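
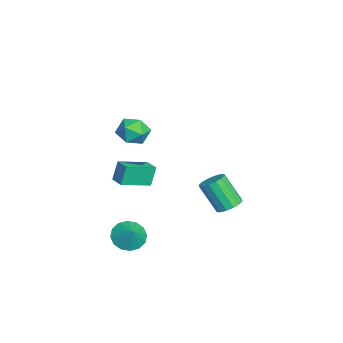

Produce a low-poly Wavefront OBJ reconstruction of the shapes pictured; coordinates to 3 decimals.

v 2.254 -2.43 -4.085
v 2.967 -2.335 -4.765
v 3.046 -2.15 -3.215
v 2.759 -1.868 -4.725
v 2.415 -1.552 -4.514
v 2.029 -1.471 -4.188
v 1.702 -1.647 -3.834
v 1.523 -2.032 -3.548
v 1.54 -2.524 -3.405
v 1.748 -2.991 -3.445
v 2.092 -3.307 -3.657
v 2.479 -3.388 -3.983
v 2.805 -3.212 -4.336
v 2.984 -2.827 -4.623
v 1.582 2.89 -2.172
v 2.207 2.411 -2.239
v 1.663 1.471 -0.595
v 1.038 1.95 -0.528
v 2.339 2.726 -2.015
v 1.795 1.787 -0.371
v 2.268 3.086 -1.833
v 1.724 2.146 -0.189
v 2.013 3.393 -1.742
v 1.47 2.453 -0.098
v 1.643 3.565 -1.766
v 1.1 2.625 -0.122
v 1.257 3.556 -1.899
v 0.713 2.616 -0.255
v 0.957 3.369 -2.105
v 0.413 2.429 -0.461
v 0.825 3.053 -2.329
v 0.281 2.114 -0.685
v 0.896 2.694 -2.511
v 0.352 1.754 -0.867
v 1.15 2.387 -2.602
v 0.607 1.447 -0.958
v 1.52 2.215 -2.578
v 0.977 1.275 -0.934
v 1.907 2.224 -2.445
v 1.363 1.284 -0.801
v -2.272 -3.423 -2.637
v -2.597 -3.123 -1.403
v -3.138 -1.801 -3.258
v -3.462 -1.502 -2.025
v -1.438 -2.938 -2.535
v -1.762 -2.639 -1.302
v -2.303 -1.317 -3.157
v -2.628 -1.017 -1.923
v 1.02 -1.214 3.366
v 1.888 -1.677 3.542
v 0.312 -2.643 3.098
v 1.18 -3.106 3.274
v 0.694 -2.655 4.021
v 1.131 -1.773 4.187
v 1.069 -2.547 2.453
v 1.506 -1.665 2.619
v 1.918 -2.501 2.978
v 1.686 -2.568 3.947
v 0.514 -1.752 2.693
v 0.282 -1.819 3.662
f 2 1 4
f 2 4 3
f 4 1 5
f 4 5 3
f 5 1 6
f 5 6 3
f 6 1 7
f 6 7 3
f 7 1 8
f 7 8 3
f 8 1 9
f 8 9 3
f 9 1 10
f 9 10 3
f 10 1 11
f 10 11 3
f 11 1 12
f 11 12 3
f 12 1 13
f 12 13 3
f 13 1 14
f 13 14 3
f 14 1 2
f 14 2 3
f 16 15 19
f 16 19 17
f 17 19 20
f 17 20 18
f 19 15 21
f 19 21 20
f 20 21 22
f 20 22 18
f 21 15 23
f 21 23 22
f 22 23 24
f 22 24 18
f 23 15 25
f 23 25 24
f 24 25 26
f 24 26 18
f 25 15 27
f 25 27 26
f 26 27 28
f 26 28 18
f 27 15 29
f 27 29 28
f 28 29 30
f 28 30 18
f 29 15 31
f 29 31 30
f 30 31 32
f 30 32 18
f 31 15 33
f 31 33 32
f 32 33 34
f 32 34 18
f 33 15 35
f 33 35 34
f 34 35 36
f 34 36 18
f 35 15 37
f 35 37 36
f 36 37 38
f 36 38 18
f 37 15 39
f 37 39 38
f 38 39 40
f 38 40 18
f 39 15 16
f 39 16 40
f 40 16 17
f 40 17 18
f 42 44 41
f 45 42 41
f 41 44 43
f 43 45 41
f 42 48 44
f 46 42 45
f 46 48 42
f 44 48 43
f 47 45 43
f 43 48 47
f 47 46 45
f 48 46 47
f 49 60 54
f 49 54 50
f 49 50 56
f 49 56 59
f 49 59 60
f 50 54 58
f 54 60 53
f 60 59 51
f 59 56 55
f 56 50 57
f 52 58 53
f 52 53 51
f 52 51 55
f 52 55 57
f 52 57 58
f 53 58 54
f 51 53 60
f 55 51 59
f 57 55 56
f 58 57 50



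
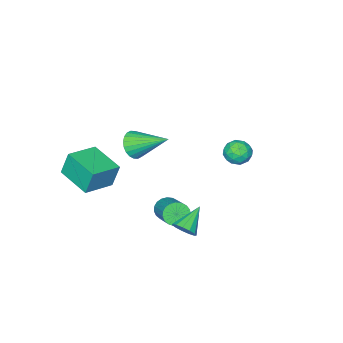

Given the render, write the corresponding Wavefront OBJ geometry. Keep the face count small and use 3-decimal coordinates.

v 2.457 3.952 -1.66
v 2.756 4.168 -1.174
v 1.303 3.748 -0.86
v 2.605 4.439 -1.323
v 2.407 4.555 -1.579
v 2.225 4.48 -1.861
v 2.117 4.237 -2.079
v 2.117 3.904 -2.164
v 2.225 3.586 -2.089
v 2.407 3.385 -1.878
v 2.605 3.364 -1.598
v 2.756 3.529 -1.338
v 2.812 3.829 -1.18
v -3.081 2.404 -0.752
v -2.613 1.943 -0.421
v -3.707 1.477 -1.159
v -3.239 1.016 -0.828
v -3.69 1.434 -0.424
v -3.303 2.008 -0.173
v -3.017 1.412 -1.407
v -2.63 1.986 -1.156
v -2.573 1.33 -0.826
v -2.989 1.343 -0.219
v -3.331 2.077 -1.361
v -3.747 2.09 -0.754
v -2.792 2.255 -0.551
v -3.528 1.165 -1.029
v -3.793 1.411 -0.792
v -3.518 1.14 -0.598
v -3.197 2.293 -0.405
v -2.922 2.022 -0.21
v -3.555 1.723 -0.212
v -3.398 1.398 -1.37
v -3.123 1.127 -1.175
v -2.802 2.28 -0.982
v -2.527 2.009 -0.788
v -2.765 1.697 -1.368
v -2.493 1.623 -0.594
v -2.862 1.078 -0.834
v -2.731 1.312 -1.174
v -2.504 1.649 -1.026
v -2.738 1.631 -0.237
v -3.106 1.086 -0.477
v -3.371 1.333 -0.239
v -3.143 1.669 -0.091
v -2.715 1.271 -0.475
v -3.214 2.334 -1.103
v -3.582 1.789 -1.343
v -3.177 1.751 -1.489
v -2.949 2.087 -1.341
v -3.458 2.342 -0.746
v -3.827 1.797 -0.986
v -3.816 1.771 -0.554
v -3.589 2.108 -0.406
v -3.605 2.149 -1.105
v 1.655 -0.04 1.37
v 2.367 0.046 1.652
v 1.085 1.56 2.33
v 2.385 0.205 1.397
v 2.292 0.326 1.139
v 2.102 0.393 0.916
v 1.844 0.393 0.762
v 1.557 0.327 0.701
v 1.285 0.206 0.741
v 1.07 0.047 0.878
v 0.943 -0.125 1.089
v 0.925 -0.284 1.343
v 1.018 -0.405 1.602
v 1.208 -0.472 1.825
v 1.466 -0.472 1.979
v 1.753 -0.406 2.04
v 2.025 -0.285 2
v 2.24 -0.126 1.863
v 2.041 -2.793 -1.363
v 1.789 -2.533 -0.094
v 2.154 -1.01 -1.707
v 1.902 -0.749 -0.438
v 3.618 -2.831 -1.042
v 3.366 -2.57 0.227
v 3.731 -1.047 -1.386
v 3.479 -0.787 -0.117
v 0.728 1.122 -2.96
v 1.18 0.722 -2.748
v 1.984 2.137 -1.788
v 1.532 2.538 -2
v 1.289 0.813 -2.973
v 2.092 2.229 -2.013
v 1.3 0.958 -3.196
v 2.103 2.374 -2.236
v 1.213 1.131 -3.378
v 2.016 2.547 -2.418
v 1.042 1.303 -3.488
v 1.845 2.718 -2.528
v 0.816 1.443 -3.507
v 1.62 2.859 -2.546
v 0.576 1.528 -3.431
v 1.379 2.944 -2.471
v 0.362 1.543 -3.274
v 1.165 2.959 -2.313
v 0.211 1.485 -3.062
v 1.014 2.901 -2.102
v 0.15 1.364 -2.833
v 0.953 2.78 -1.872
v 0.188 1.202 -2.626
v 0.992 2.617 -1.665
v 0.321 1.025 -2.476
v 1.124 2.441 -1.516
v 0.523 0.866 -2.411
v 1.327 2.282 -1.45
v 0.761 0.751 -2.44
v 1.565 2.166 -1.48
v 0.994 0.7 -2.559
v 1.797 2.115 -1.599
f 2 1 4
f 2 4 3
f 4 1 5
f 4 5 3
f 5 1 6
f 5 6 3
f 6 1 7
f 6 7 3
f 7 1 8
f 7 8 3
f 8 1 9
f 8 9 3
f 9 1 10
f 9 10 3
f 10 1 11
f 10 11 3
f 11 1 12
f 11 12 3
f 12 1 13
f 12 13 3
f 13 1 2
f 13 2 3
f 14 51 30
f 51 25 54
f 30 54 19
f 51 54 30
f 14 30 26
f 30 19 31
f 26 31 15
f 30 31 26
f 14 26 35
f 26 15 36
f 35 36 21
f 26 36 35
f 14 35 47
f 35 21 50
f 47 50 24
f 35 50 47
f 14 47 51
f 47 24 55
f 51 55 25
f 47 55 51
f 15 31 42
f 31 19 45
f 42 45 23
f 31 45 42
f 19 54 32
f 54 25 53
f 32 53 18
f 54 53 32
f 25 55 52
f 55 24 48
f 52 48 16
f 55 48 52
f 24 50 49
f 50 21 37
f 49 37 20
f 50 37 49
f 21 36 41
f 36 15 38
f 41 38 22
f 36 38 41
f 17 43 29
f 43 23 44
f 29 44 18
f 43 44 29
f 17 29 27
f 29 18 28
f 27 28 16
f 29 28 27
f 17 27 34
f 27 16 33
f 34 33 20
f 27 33 34
f 17 34 39
f 34 20 40
f 39 40 22
f 34 40 39
f 17 39 43
f 39 22 46
f 43 46 23
f 39 46 43
f 18 44 32
f 44 23 45
f 32 45 19
f 44 45 32
f 16 28 52
f 28 18 53
f 52 53 25
f 28 53 52
f 20 33 49
f 33 16 48
f 49 48 24
f 33 48 49
f 22 40 41
f 40 20 37
f 41 37 21
f 40 37 41
f 23 46 42
f 46 22 38
f 42 38 15
f 46 38 42
f 57 56 59
f 57 59 58
f 59 56 60
f 59 60 58
f 60 56 61
f 60 61 58
f 61 56 62
f 61 62 58
f 62 56 63
f 62 63 58
f 63 56 64
f 63 64 58
f 64 56 65
f 64 65 58
f 65 56 66
f 65 66 58
f 66 56 67
f 66 67 58
f 67 56 68
f 67 68 58
f 68 56 69
f 68 69 58
f 69 56 70
f 69 70 58
f 70 56 71
f 70 71 58
f 71 56 72
f 71 72 58
f 72 56 73
f 72 73 58
f 73 56 57
f 73 57 58
f 75 77 74
f 78 75 74
f 74 77 76
f 76 78 74
f 75 81 77
f 79 75 78
f 79 81 75
f 77 81 76
f 80 78 76
f 76 81 80
f 80 79 78
f 81 79 80
f 83 82 86
f 83 86 84
f 84 86 87
f 84 87 85
f 86 82 88
f 86 88 87
f 87 88 89
f 87 89 85
f 88 82 90
f 88 90 89
f 89 90 91
f 89 91 85
f 90 82 92
f 90 92 91
f 91 92 93
f 91 93 85
f 92 82 94
f 92 94 93
f 93 94 95
f 93 95 85
f 94 82 96
f 94 96 95
f 95 96 97
f 95 97 85
f 96 82 98
f 96 98 97
f 97 98 99
f 97 99 85
f 98 82 100
f 98 100 99
f 99 100 101
f 99 101 85
f 100 82 102
f 100 102 101
f 101 102 103
f 101 103 85
f 102 82 104
f 102 104 103
f 103 104 105
f 103 105 85
f 104 82 106
f 104 106 105
f 105 106 107
f 105 107 85
f 106 82 108
f 106 108 107
f 107 108 109
f 107 109 85
f 108 82 110
f 108 110 109
f 109 110 111
f 109 111 85
f 110 82 112
f 110 112 111
f 111 112 113
f 111 113 85
f 112 82 83
f 112 83 113
f 113 83 84
f 113 84 85



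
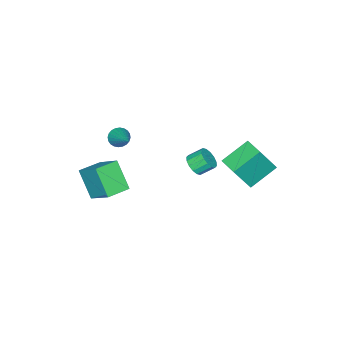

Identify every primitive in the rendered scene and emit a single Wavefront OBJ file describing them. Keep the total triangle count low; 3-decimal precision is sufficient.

v -3.23 2.518 -1.456
v -4.775 3.191 -0.455
v -2.68 3.706 -1.406
v -4.225 4.379 -0.405
v -2.275 2.001 0.365
v -3.82 2.674 1.366
v -1.725 3.189 0.415
v -3.27 3.862 1.416
v -0.564 -3.806 0.616
v -0.231 -3.615 0.079
v 0.484 -2.294 1.804
v -0.438 -3.462 0.067
v -0.664 -3.362 0.138
v -0.875 -3.329 0.283
v -1.038 -3.369 0.477
v -1.13 -3.475 0.693
v -1.135 -3.632 0.898
v -1.053 -3.815 1.059
v -0.897 -3.997 1.153
v -0.69 -4.15 1.165
v -0.464 -4.251 1.093
v -0.253 -4.283 0.949
v -0.09 -4.244 0.754
v 0.002 -4.137 0.538
v 0.007 -3.98 0.334
v -0.075 -3.797 0.173
v 0.72 -3.369 -2.98
v 0.282 -4.547 -1.424
v 1.067 -1.871 -1.748
v 0.629 -3.049 -0.193
v 2.131 -3.771 -2.887
v 1.693 -4.949 -1.332
v 2.478 -2.273 -1.656
v 2.04 -3.451 -0.1
v -3.484 -0.699 -2.409
v -3.06 -0.927 -1.833
v -3.573 -0.268 -1.196
v -3.996 -0.041 -1.771
v -2.867 -0.627 -1.987
v -3.38 0.031 -1.35
v -2.84 -0.347 -2.255
v -3.352 0.311 -1.617
v -2.985 -0.161 -2.563
v -3.497 0.497 -1.926
v -3.263 -0.119 -2.83
v -3.776 0.539 -2.193
v -3.601 -0.233 -2.984
v -4.114 0.425 -2.347
v -3.907 -0.472 -2.984
v -4.42 0.187 -2.347
v -4.1 -0.771 -2.83
v -4.613 -0.113 -2.193
v -4.128 -1.051 -2.563
v -4.64 -0.393 -1.925
v -3.983 -1.237 -2.254
v -4.495 -0.579 -1.617
v -3.704 -1.279 -1.987
v -4.217 -0.621 -1.35
v -3.366 -1.165 -1.833
v -3.879 -0.507 -1.196
f 2 4 1
f 5 2 1
f 1 4 3
f 3 5 1
f 2 8 4
f 6 2 5
f 6 8 2
f 4 8 3
f 7 5 3
f 3 8 7
f 7 6 5
f 8 6 7
f 10 9 12
f 10 12 11
f 12 9 13
f 12 13 11
f 13 9 14
f 13 14 11
f 14 9 15
f 14 15 11
f 15 9 16
f 15 16 11
f 16 9 17
f 16 17 11
f 17 9 18
f 17 18 11
f 18 9 19
f 18 19 11
f 19 9 20
f 19 20 11
f 20 9 21
f 20 21 11
f 21 9 22
f 21 22 11
f 22 9 23
f 22 23 11
f 23 9 24
f 23 24 11
f 24 9 25
f 24 25 11
f 25 9 26
f 25 26 11
f 26 9 10
f 26 10 11
f 28 30 27
f 31 28 27
f 27 30 29
f 29 31 27
f 28 34 30
f 32 28 31
f 32 34 28
f 30 34 29
f 33 31 29
f 29 34 33
f 33 32 31
f 34 32 33
f 36 35 39
f 36 39 37
f 37 39 40
f 37 40 38
f 39 35 41
f 39 41 40
f 40 41 42
f 40 42 38
f 41 35 43
f 41 43 42
f 42 43 44
f 42 44 38
f 43 35 45
f 43 45 44
f 44 45 46
f 44 46 38
f 45 35 47
f 45 47 46
f 46 47 48
f 46 48 38
f 47 35 49
f 47 49 48
f 48 49 50
f 48 50 38
f 49 35 51
f 49 51 50
f 50 51 52
f 50 52 38
f 51 35 53
f 51 53 52
f 52 53 54
f 52 54 38
f 53 35 55
f 53 55 54
f 54 55 56
f 54 56 38
f 55 35 57
f 55 57 56
f 56 57 58
f 56 58 38
f 57 35 59
f 57 59 58
f 58 59 60
f 58 60 38
f 59 35 36
f 59 36 60
f 60 36 37
f 60 37 38



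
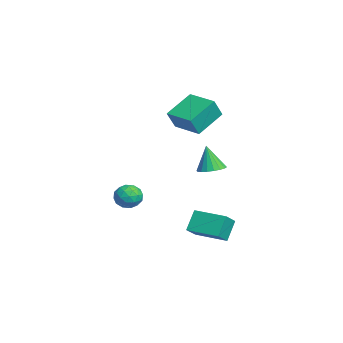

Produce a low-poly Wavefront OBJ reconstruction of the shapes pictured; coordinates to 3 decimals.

v -3.924 -3.544 -2.87
v -3.5 -3.145 -3.338
v -2.98 -4.255 -2.622
v -2.556 -3.856 -3.09
v -2.792 -3.554 -2.449
v -3.375 -3.114 -2.603
v -3.105 -4.286 -3.357
v -3.688 -3.846 -3.511
v -2.994 -3.604 -3.639
v -2.8 -3.151 -3.078
v -3.68 -4.249 -2.882
v -3.486 -3.796 -2.321
v -3.795 -3.282 -3.126
v -2.685 -4.118 -2.834
v -2.824 -3.94 -2.458
v -2.575 -3.706 -2.732
v -3.721 -3.264 -2.694
v -3.472 -3.029 -2.969
v -3.056 -3.27 -2.446
v -3.008 -4.371 -2.991
v -2.759 -4.136 -3.266
v -3.905 -3.694 -3.228
v -3.656 -3.46 -3.502
v -3.424 -4.13 -3.514
v -3.248 -3.317 -3.578
v -2.693 -3.735 -3.432
v -3.016 -3.988 -3.589
v -3.359 -3.729 -3.679
v -3.134 -3.051 -3.248
v -2.58 -3.469 -3.102
v -2.718 -3.291 -2.725
v -3.061 -3.033 -2.816
v -2.837 -3.321 -3.425
v -3.9 -3.931 -2.858
v -3.346 -4.349 -2.712
v -3.419 -4.367 -3.144
v -3.762 -4.109 -3.235
v -3.787 -3.665 -2.528
v -3.232 -4.083 -2.382
v -3.121 -3.671 -2.281
v -3.464 -3.412 -2.371
v -3.643 -4.079 -2.535
v -2.781 -1.548 1.587
v -3.629 -0.361 2.48
v -1.554 -0.604 1.499
v -2.403 0.582 2.391
v -2.377 -1.982 2.549
v -3.226 -0.796 3.441
v -1.151 -1.039 2.46
v -1.999 0.148 3.353
v 0.209 -0.996 -4.116
v 0.931 -1.503 -3.494
v -0.33 -0.562 -3.136
v 0.392 -1.069 -2.514
v 1.168 0.309 -4.166
v 1.89 -0.198 -3.544
v 0.629 0.743 -3.186
v 1.351 0.236 -2.564
v -3.426 0.253 -1.462
v -2.959 -0.294 -1.454
v -3.714 0.027 -0.058
v -2.776 -0.043 -1.376
v -2.722 0.267 -1.315
v -2.807 0.574 -1.283
v -3.015 0.818 -1.286
v -3.305 0.95 -1.324
v -3.618 0.944 -1.389
v -3.894 0.801 -1.469
v -4.077 0.55 -1.547
v -4.131 0.24 -1.608
v -4.046 -0.067 -1.64
v -3.838 -0.311 -1.637
v -3.548 -0.443 -1.599
v -3.234 -0.437 -1.534
f 1 38 17
f 38 12 41
f 17 41 6
f 38 41 17
f 1 17 13
f 17 6 18
f 13 18 2
f 17 18 13
f 1 13 22
f 13 2 23
f 22 23 8
f 13 23 22
f 1 22 34
f 22 8 37
f 34 37 11
f 22 37 34
f 1 34 38
f 34 11 42
f 38 42 12
f 34 42 38
f 2 18 29
f 18 6 32
f 29 32 10
f 18 32 29
f 6 41 19
f 41 12 40
f 19 40 5
f 41 40 19
f 12 42 39
f 42 11 35
f 39 35 3
f 42 35 39
f 11 37 36
f 37 8 24
f 36 24 7
f 37 24 36
f 8 23 28
f 23 2 25
f 28 25 9
f 23 25 28
f 4 30 16
f 30 10 31
f 16 31 5
f 30 31 16
f 4 16 14
f 16 5 15
f 14 15 3
f 16 15 14
f 4 14 21
f 14 3 20
f 21 20 7
f 14 20 21
f 4 21 26
f 21 7 27
f 26 27 9
f 21 27 26
f 4 26 30
f 26 9 33
f 30 33 10
f 26 33 30
f 5 31 19
f 31 10 32
f 19 32 6
f 31 32 19
f 3 15 39
f 15 5 40
f 39 40 12
f 15 40 39
f 7 20 36
f 20 3 35
f 36 35 11
f 20 35 36
f 9 27 28
f 27 7 24
f 28 24 8
f 27 24 28
f 10 33 29
f 33 9 25
f 29 25 2
f 33 25 29
f 44 46 43
f 47 44 43
f 43 46 45
f 45 47 43
f 44 50 46
f 48 44 47
f 48 50 44
f 46 50 45
f 49 47 45
f 45 50 49
f 49 48 47
f 50 48 49
f 52 54 51
f 55 52 51
f 51 54 53
f 53 55 51
f 52 58 54
f 56 52 55
f 56 58 52
f 54 58 53
f 57 55 53
f 53 58 57
f 57 56 55
f 58 56 57
f 60 59 62
f 60 62 61
f 62 59 63
f 62 63 61
f 63 59 64
f 63 64 61
f 64 59 65
f 64 65 61
f 65 59 66
f 65 66 61
f 66 59 67
f 66 67 61
f 67 59 68
f 67 68 61
f 68 59 69
f 68 69 61
f 69 59 70
f 69 70 61
f 70 59 71
f 70 71 61
f 71 59 72
f 71 72 61
f 72 59 73
f 72 73 61
f 73 59 74
f 73 74 61
f 74 59 60
f 74 60 61



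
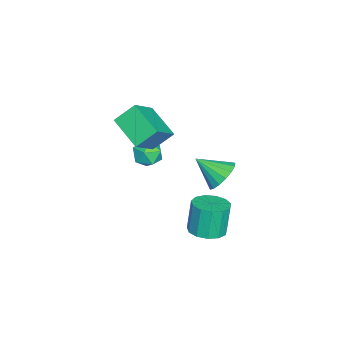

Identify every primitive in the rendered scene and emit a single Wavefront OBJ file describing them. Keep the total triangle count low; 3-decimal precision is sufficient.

v -0.678 -3.999 3.288
v -1.196 -2.974 4.313
v 0.594 -2.468 2.399
v 0.076 -1.443 3.425
v 0.844 -4.517 4.575
v 0.326 -3.492 5.601
v 2.116 -2.986 3.687
v 1.598 -1.961 4.712
v 1.195 1.44 1.447
v 2.227 1.226 1.208
v 1.145 -0.02 2.533
v 2.257 1.534 1.622
v 2.043 1.82 1.996
v 1.636 2.019 2.245
v 1.128 2.085 2.31
v 0.635 2.003 2.178
v 0.27 1.793 1.878
v 0.117 1.501 1.479
v 0.212 1.195 1.073
v 0.531 0.946 0.753
v 1.003 0.809 0.591
v 1.519 0.817 0.626
v 1.96 0.968 0.848
v 1.442 0.704 -3.068
v 2.462 0.982 -2.848
v 2.019 1.094 -0.932
v 0.998 0.816 -1.152
v 2.16 1.501 -2.948
v 1.717 1.613 -1.032
v 1.631 1.767 -3.086
v 1.188 1.879 -1.17
v 1.041 1.696 -3.218
v 0.598 1.807 -1.302
v 0.579 1.31 -3.303
v 0.135 1.421 -1.387
v 0.39 0.731 -3.313
v -0.053 0.843 -1.397
v 0.535 0.144 -3.245
v 0.092 0.256 -1.329
v 0.969 -0.265 -3.121
v 0.525 -0.154 -1.205
v 1.552 -0.367 -2.98
v 1.108 -0.255 -1.064
v 2.1 -0.128 -2.867
v 1.657 -0.016 -0.951
v 2.439 0.375 -2.818
v 1.996 0.486 -0.902
v -1.338 -2.611 1.204
v -0.747 -2.318 0.511
v -0.453 -3.862 1.429
v 0.138 -3.569 0.736
v 0.092 -3.087 1.561
v -0.455 -2.314 1.422
v -0.745 -3.866 0.518
v -1.292 -3.093 0.379
v -0.38 -3.094 0.087
v 0.137 -2.612 0.732
v -1.337 -3.568 1.208
v -0.82 -3.086 1.853
f 2 4 1
f 5 2 1
f 1 4 3
f 3 5 1
f 2 8 4
f 6 2 5
f 6 8 2
f 4 8 3
f 7 5 3
f 3 8 7
f 7 6 5
f 8 6 7
f 10 9 12
f 10 12 11
f 12 9 13
f 12 13 11
f 13 9 14
f 13 14 11
f 14 9 15
f 14 15 11
f 15 9 16
f 15 16 11
f 16 9 17
f 16 17 11
f 17 9 18
f 17 18 11
f 18 9 19
f 18 19 11
f 19 9 20
f 19 20 11
f 20 9 21
f 20 21 11
f 21 9 22
f 21 22 11
f 22 9 23
f 22 23 11
f 23 9 10
f 23 10 11
f 25 24 28
f 25 28 26
f 26 28 29
f 26 29 27
f 28 24 30
f 28 30 29
f 29 30 31
f 29 31 27
f 30 24 32
f 30 32 31
f 31 32 33
f 31 33 27
f 32 24 34
f 32 34 33
f 33 34 35
f 33 35 27
f 34 24 36
f 34 36 35
f 35 36 37
f 35 37 27
f 36 24 38
f 36 38 37
f 37 38 39
f 37 39 27
f 38 24 40
f 38 40 39
f 39 40 41
f 39 41 27
f 40 24 42
f 40 42 41
f 41 42 43
f 41 43 27
f 42 24 44
f 42 44 43
f 43 44 45
f 43 45 27
f 44 24 46
f 44 46 45
f 45 46 47
f 45 47 27
f 46 24 25
f 46 25 47
f 47 25 26
f 47 26 27
f 48 59 53
f 48 53 49
f 48 49 55
f 48 55 58
f 48 58 59
f 49 53 57
f 53 59 52
f 59 58 50
f 58 55 54
f 55 49 56
f 51 57 52
f 51 52 50
f 51 50 54
f 51 54 56
f 51 56 57
f 52 57 53
f 50 52 59
f 54 50 58
f 56 54 55
f 57 56 49



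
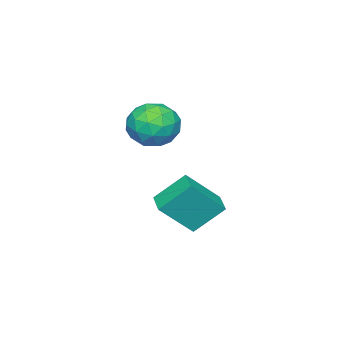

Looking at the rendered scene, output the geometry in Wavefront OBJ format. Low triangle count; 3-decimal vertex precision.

v 1.157 0.497 -2.889
v 2.353 -0.44 -1.354
v 0.334 1.557 -1.6
v 1.531 0.619 -0.065
v 1.989 1.321 -3.035
v 3.186 0.383 -1.5
v 1.167 2.38 -1.746
v 2.363 1.443 -0.211
v 1.528 0.381 3.076
v 2.161 0.32 2.011
v 2.079 -1.5 3.509
v 2.712 -1.561 2.444
v 3.109 -0.824 3.36
v 2.768 0.338 3.092
v 1.472 -1.518 2.428
v 1.131 -0.356 2.16
v 2.126 -0.853 1.61
v 3.138 -0.424 2.186
v 1.102 -0.756 3.334
v 2.114 -0.327 3.91
v 1.796 0.516 2.505
v 2.444 -1.696 3.015
v 2.677 -1.263 3.553
v 3.049 -1.298 2.927
v 2.153 0.526 3.141
v 2.525 0.491 2.515
v 3.082 -0.182 3.308
v 1.715 -1.671 3.005
v 2.087 -1.706 2.379
v 1.191 0.118 2.593
v 1.563 0.083 1.967
v 1.158 -0.998 2.212
v 2.148 -0.21 1.643
v 2.471 -1.315 1.898
v 1.743 -1.29 1.889
v 1.543 -0.607 1.731
v 2.742 0.043 1.982
v 3.066 -1.063 2.237
v 3.299 -0.63 2.775
v 3.099 0.053 2.618
v 2.722 -0.647 1.747
v 1.174 -0.117 3.283
v 1.498 -1.223 3.538
v 1.141 -1.233 2.902
v 0.941 -0.55 2.745
v 1.769 0.135 3.622
v 2.092 -0.97 3.877
v 2.697 -0.573 3.789
v 2.497 0.11 3.631
v 1.518 -0.533 3.773
f 2 4 1
f 5 2 1
f 1 4 3
f 3 5 1
f 2 8 4
f 6 2 5
f 6 8 2
f 4 8 3
f 7 5 3
f 3 8 7
f 7 6 5
f 8 6 7
f 9 46 25
f 46 20 49
f 25 49 14
f 46 49 25
f 9 25 21
f 25 14 26
f 21 26 10
f 25 26 21
f 9 21 30
f 21 10 31
f 30 31 16
f 21 31 30
f 9 30 42
f 30 16 45
f 42 45 19
f 30 45 42
f 9 42 46
f 42 19 50
f 46 50 20
f 42 50 46
f 10 26 37
f 26 14 40
f 37 40 18
f 26 40 37
f 14 49 27
f 49 20 48
f 27 48 13
f 49 48 27
f 20 50 47
f 50 19 43
f 47 43 11
f 50 43 47
f 19 45 44
f 45 16 32
f 44 32 15
f 45 32 44
f 16 31 36
f 31 10 33
f 36 33 17
f 31 33 36
f 12 38 24
f 38 18 39
f 24 39 13
f 38 39 24
f 12 24 22
f 24 13 23
f 22 23 11
f 24 23 22
f 12 22 29
f 22 11 28
f 29 28 15
f 22 28 29
f 12 29 34
f 29 15 35
f 34 35 17
f 29 35 34
f 12 34 38
f 34 17 41
f 38 41 18
f 34 41 38
f 13 39 27
f 39 18 40
f 27 40 14
f 39 40 27
f 11 23 47
f 23 13 48
f 47 48 20
f 23 48 47
f 15 28 44
f 28 11 43
f 44 43 19
f 28 43 44
f 17 35 36
f 35 15 32
f 36 32 16
f 35 32 36
f 18 41 37
f 41 17 33
f 37 33 10
f 41 33 37



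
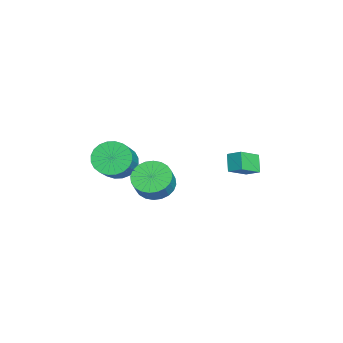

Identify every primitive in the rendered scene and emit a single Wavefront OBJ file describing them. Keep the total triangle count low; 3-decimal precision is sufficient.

v 1.861 3.57 1.408
v 1.094 3.496 2.193
v 2.228 4.261 1.833
v 1.461 4.186 2.618
v 2.699 2.674 2.142
v 1.932 2.599 2.927
v 3.066 3.364 2.567
v 2.299 3.29 3.352
v 2.675 -0.953 1.079
v 3.369 -0.245 0.703
v 4.059 -0.4 1.684
v 3.365 -1.107 2.061
v 3.115 -0.001 0.92
v 3.805 -0.156 1.902
v 2.794 0.098 1.161
v 3.484 -0.057 2.143
v 2.455 0.037 1.39
v 3.145 -0.118 2.372
v 2.149 -0.175 1.572
v 2.839 -0.33 2.553
v 1.924 -0.505 1.678
v 2.614 -0.66 2.66
v 1.812 -0.903 1.693
v 2.503 -1.058 2.675
v 1.833 -1.309 1.615
v 2.523 -1.463 2.597
v 1.981 -1.66 1.456
v 2.671 -1.815 2.437
v 2.235 -1.904 1.238
v 2.925 -2.059 2.22
v 2.556 -2.003 0.997
v 3.246 -2.158 1.979
v 2.895 -1.942 0.768
v 3.585 -2.097 1.75
v 3.201 -1.73 0.587
v 3.891 -1.885 1.568
v 3.426 -1.4 0.48
v 4.116 -1.555 1.462
v 3.537 -1.002 0.465
v 4.228 -1.157 1.447
v 3.517 -0.597 0.543
v 4.207 -0.751 1.525
v 2.033 -2.862 2.225
v 2.704 -2.597 1.463
v 4.178 -2.792 2.692
v 3.507 -3.058 3.455
v 2.617 -2.23 1.624
v 4.092 -2.426 2.854
v 2.442 -1.96 1.878
v 3.917 -2.156 3.107
v 2.204 -1.827 2.184
v 3.679 -2.023 3.413
v 1.941 -1.852 2.496
v 3.415 -2.048 3.726
v 1.691 -2.031 2.768
v 3.166 -2.226 3.997
v 1.493 -2.336 2.956
v 2.968 -2.531 4.186
v 1.377 -2.721 3.034
v 2.852 -2.917 4.263
v 1.362 -3.128 2.988
v 2.836 -3.323 4.217
v 1.448 -3.494 2.826
v 2.923 -3.69 4.056
v 1.623 -3.764 2.573
v 3.098 -3.96 3.802
v 1.861 -3.897 2.267
v 3.336 -4.093 3.496
v 2.125 -3.872 1.954
v 3.599 -4.068 3.184
v 2.374 -3.694 1.683
v 3.849 -3.889 2.912
v 2.572 -3.389 1.494
v 4.047 -3.584 2.724
v 2.688 -3.003 1.417
v 4.163 -3.199 2.646
f 2 4 1
f 5 2 1
f 1 4 3
f 3 5 1
f 2 8 4
f 6 2 5
f 6 8 2
f 4 8 3
f 7 5 3
f 3 8 7
f 7 6 5
f 8 6 7
f 10 9 13
f 10 13 11
f 11 13 14
f 11 14 12
f 13 9 15
f 13 15 14
f 14 15 16
f 14 16 12
f 15 9 17
f 15 17 16
f 16 17 18
f 16 18 12
f 17 9 19
f 17 19 18
f 18 19 20
f 18 20 12
f 19 9 21
f 19 21 20
f 20 21 22
f 20 22 12
f 21 9 23
f 21 23 22
f 22 23 24
f 22 24 12
f 23 9 25
f 23 25 24
f 24 25 26
f 24 26 12
f 25 9 27
f 25 27 26
f 26 27 28
f 26 28 12
f 27 9 29
f 27 29 28
f 28 29 30
f 28 30 12
f 29 9 31
f 29 31 30
f 30 31 32
f 30 32 12
f 31 9 33
f 31 33 32
f 32 33 34
f 32 34 12
f 33 9 35
f 33 35 34
f 34 35 36
f 34 36 12
f 35 9 37
f 35 37 36
f 36 37 38
f 36 38 12
f 37 9 39
f 37 39 38
f 38 39 40
f 38 40 12
f 39 9 41
f 39 41 40
f 40 41 42
f 40 42 12
f 41 9 10
f 41 10 42
f 42 10 11
f 42 11 12
f 44 43 47
f 44 47 45
f 45 47 48
f 45 48 46
f 47 43 49
f 47 49 48
f 48 49 50
f 48 50 46
f 49 43 51
f 49 51 50
f 50 51 52
f 50 52 46
f 51 43 53
f 51 53 52
f 52 53 54
f 52 54 46
f 53 43 55
f 53 55 54
f 54 55 56
f 54 56 46
f 55 43 57
f 55 57 56
f 56 57 58
f 56 58 46
f 57 43 59
f 57 59 58
f 58 59 60
f 58 60 46
f 59 43 61
f 59 61 60
f 60 61 62
f 60 62 46
f 61 43 63
f 61 63 62
f 62 63 64
f 62 64 46
f 63 43 65
f 63 65 64
f 64 65 66
f 64 66 46
f 65 43 67
f 65 67 66
f 66 67 68
f 66 68 46
f 67 43 69
f 67 69 68
f 68 69 70
f 68 70 46
f 69 43 71
f 69 71 70
f 70 71 72
f 70 72 46
f 71 43 73
f 71 73 72
f 72 73 74
f 72 74 46
f 73 43 75
f 73 75 74
f 74 75 76
f 74 76 46
f 75 43 44
f 75 44 76
f 76 44 45
f 76 45 46



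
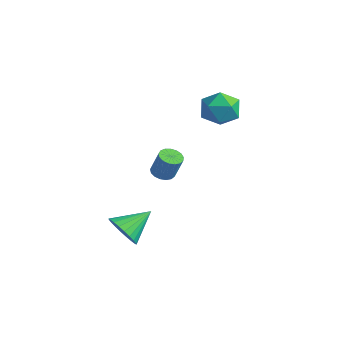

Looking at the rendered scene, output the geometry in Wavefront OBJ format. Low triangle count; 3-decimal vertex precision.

v 1.289 3.721 3.496
v 1.878 3.982 2.56
v 2.242 2.158 3.66
v 2.831 2.419 2.724
v 2.979 3.022 3.675
v 2.39 3.988 3.574
v 1.73 2.152 2.646
v 1.141 3.118 2.545
v 2.15 3.012 2.035
v 2.922 3.55 2.671
v 1.198 2.59 3.549
v 1.97 3.128 4.185
v 2.478 -0.748 0.19
v 2.945 -0.385 -0.028
v 3.448 -0.249 1.271
v 2.982 -0.612 1.49
v 2.725 -0.189 0.037
v 3.228 -0.053 1.336
v 2.448 -0.121 0.137
v 2.951 0.015 1.436
v 2.179 -0.197 0.249
v 2.682 -0.061 1.548
v 1.978 -0.399 0.348
v 2.481 -0.263 1.647
v 1.892 -0.681 0.41
v 2.395 -0.545 1.71
v 1.94 -0.978 0.423
v 2.443 -0.843 1.722
v 2.112 -1.223 0.382
v 2.615 -1.087 1.681
v 2.367 -1.359 0.297
v 2.87 -1.223 1.597
v 2.648 -1.355 0.188
v 3.151 -1.219 1.487
v 2.89 -1.211 0.079
v 3.393 -1.076 1.379
v 3.038 -0.962 -0.004
v 3.541 -0.826 1.295
v 3.058 -0.664 -0.043
v 3.561 -0.528 1.257
v 3.088 -3.582 -2.589
v 4.025 -3.839 -2.313
v 3.252 -2.018 -1.691
v 4.093 -3.651 -2.652
v 4.009 -3.453 -2.982
v 3.784 -3.274 -3.252
v 3.454 -3.142 -3.421
v 3.067 -3.077 -3.464
v 2.684 -3.089 -3.373
v 2.362 -3.176 -3.163
v 2.151 -3.324 -2.865
v 2.082 -3.512 -2.526
v 2.166 -3.71 -2.196
v 2.391 -3.889 -1.926
v 2.722 -4.021 -1.757
v 3.108 -4.086 -1.714
v 3.491 -4.074 -1.805
v 3.813 -3.987 -2.015
f 1 12 6
f 1 6 2
f 1 2 8
f 1 8 11
f 1 11 12
f 2 6 10
f 6 12 5
f 12 11 3
f 11 8 7
f 8 2 9
f 4 10 5
f 4 5 3
f 4 3 7
f 4 7 9
f 4 9 10
f 5 10 6
f 3 5 12
f 7 3 11
f 9 7 8
f 10 9 2
f 14 13 17
f 14 17 15
f 15 17 18
f 15 18 16
f 17 13 19
f 17 19 18
f 18 19 20
f 18 20 16
f 19 13 21
f 19 21 20
f 20 21 22
f 20 22 16
f 21 13 23
f 21 23 22
f 22 23 24
f 22 24 16
f 23 13 25
f 23 25 24
f 24 25 26
f 24 26 16
f 25 13 27
f 25 27 26
f 26 27 28
f 26 28 16
f 27 13 29
f 27 29 28
f 28 29 30
f 28 30 16
f 29 13 31
f 29 31 30
f 30 31 32
f 30 32 16
f 31 13 33
f 31 33 32
f 32 33 34
f 32 34 16
f 33 13 35
f 33 35 34
f 34 35 36
f 34 36 16
f 35 13 37
f 35 37 36
f 36 37 38
f 36 38 16
f 37 13 39
f 37 39 38
f 38 39 40
f 38 40 16
f 39 13 14
f 39 14 40
f 40 14 15
f 40 15 16
f 42 41 44
f 42 44 43
f 44 41 45
f 44 45 43
f 45 41 46
f 45 46 43
f 46 41 47
f 46 47 43
f 47 41 48
f 47 48 43
f 48 41 49
f 48 49 43
f 49 41 50
f 49 50 43
f 50 41 51
f 50 51 43
f 51 41 52
f 51 52 43
f 52 41 53
f 52 53 43
f 53 41 54
f 53 54 43
f 54 41 55
f 54 55 43
f 55 41 56
f 55 56 43
f 56 41 57
f 56 57 43
f 57 41 58
f 57 58 43
f 58 41 42
f 58 42 43



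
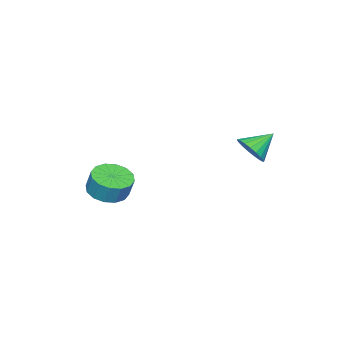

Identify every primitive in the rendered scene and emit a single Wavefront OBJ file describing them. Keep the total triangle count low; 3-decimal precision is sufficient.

v 2.564 -3.938 0.187
v 3.409 -3.529 -0.059
v 3.52 -3.153 0.948
v 2.676 -3.562 1.193
v 3.063 -3.177 -0.152
v 3.174 -2.802 0.855
v 2.583 -3.029 -0.154
v 2.694 -2.654 0.853
v 2.098 -3.125 -0.065
v 2.209 -2.75 0.942
v 1.738 -3.438 0.092
v 1.849 -3.063 1.099
v 1.6 -3.885 0.274
v 1.711 -3.51 1.28
v 1.72 -4.347 0.432
v 1.831 -3.971 1.439
v 2.066 -4.698 0.525
v 2.177 -4.323 1.532
v 2.546 -4.846 0.527
v 2.657 -4.471 1.534
v 3.031 -4.75 0.438
v 3.142 -4.375 1.445
v 3.391 -4.437 0.281
v 3.502 -4.062 1.288
v 3.529 -3.99 0.1
v 3.64 -3.615 1.106
v -0.172 1.584 2.965
v 0.204 1.297 3.647
v -1.148 2.136 3.735
v 0.35 1.607 3.609
v 0.406 1.914 3.461
v 0.362 2.163 3.226
v 0.225 2.313 2.947
v 0.02 2.336 2.67
v -0.218 2.229 2.444
v -0.449 2.011 2.309
v -0.632 1.719 2.287
v -0.735 1.404 2.382
v -0.741 1.12 2.578
v -0.649 0.916 2.84
v -0.474 0.828 3.125
v -0.247 0.87 3.381
v -0.007 1.036 3.566
f 2 1 5
f 2 5 3
f 3 5 6
f 3 6 4
f 5 1 7
f 5 7 6
f 6 7 8
f 6 8 4
f 7 1 9
f 7 9 8
f 8 9 10
f 8 10 4
f 9 1 11
f 9 11 10
f 10 11 12
f 10 12 4
f 11 1 13
f 11 13 12
f 12 13 14
f 12 14 4
f 13 1 15
f 13 15 14
f 14 15 16
f 14 16 4
f 15 1 17
f 15 17 16
f 16 17 18
f 16 18 4
f 17 1 19
f 17 19 18
f 18 19 20
f 18 20 4
f 19 1 21
f 19 21 20
f 20 21 22
f 20 22 4
f 21 1 23
f 21 23 22
f 22 23 24
f 22 24 4
f 23 1 25
f 23 25 24
f 24 25 26
f 24 26 4
f 25 1 2
f 25 2 26
f 26 2 3
f 26 3 4
f 28 27 30
f 28 30 29
f 30 27 31
f 30 31 29
f 31 27 32
f 31 32 29
f 32 27 33
f 32 33 29
f 33 27 34
f 33 34 29
f 34 27 35
f 34 35 29
f 35 27 36
f 35 36 29
f 36 27 37
f 36 37 29
f 37 27 38
f 37 38 29
f 38 27 39
f 38 39 29
f 39 27 40
f 39 40 29
f 40 27 41
f 40 41 29
f 41 27 42
f 41 42 29
f 42 27 43
f 42 43 29
f 43 27 28
f 43 28 29



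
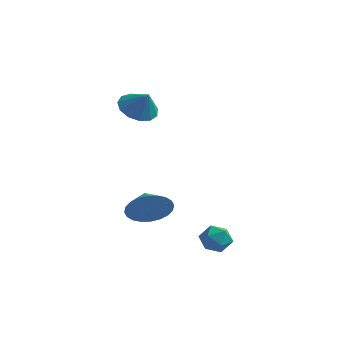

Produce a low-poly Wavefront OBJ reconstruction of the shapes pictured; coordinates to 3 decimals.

v -3.427 1.677 2.149
v -2.593 1.94 1.664
v -2.753 1.423 3.171
v -2.788 2.408 1.909
v -3.186 2.644 2.231
v -3.661 2.573 2.527
v -4.061 2.218 2.703
v -4.26 1.691 2.703
v -4.195 1.159 2.528
v -3.886 0.792 2.232
v -3.431 0.706 1.91
v -2.976 0.928 1.665
v -2.663 1.388 1.573
v -1.149 -1.891 -2.266
v -0.413 -1.768 -1.458
v -1.791 -1.009 -1.814
v -0.256 -1.501 -1.755
v -0.235 -1.294 -2.13
v -0.353 -1.177 -2.526
v -0.592 -1.169 -2.882
v -0.917 -1.271 -3.144
v -1.276 -1.467 -3.273
v -1.616 -1.728 -3.248
v -1.885 -2.013 -3.074
v -2.042 -2.28 -2.776
v -2.063 -2.487 -2.401
v -1.945 -2.604 -2.005
v -1.706 -2.612 -1.649
v -1.381 -2.51 -1.387
v -1.022 -2.314 -1.258
v -0.682 -2.053 -1.283
v 1.862 -2.139 -2.952
v 2.493 -2.098 -3.424
v 2.247 -3.282 -2.536
v 2.878 -3.241 -3.008
v 2.82 -2.762 -2.384
v 2.582 -2.055 -2.641
v 2.158 -3.325 -3.319
v 1.92 -2.618 -3.576
v 2.676 -2.831 -3.65
v 3.085 -2.483 -3.073
v 1.655 -2.897 -2.887
v 2.064 -2.549 -2.31
f 2 1 4
f 2 4 3
f 4 1 5
f 4 5 3
f 5 1 6
f 5 6 3
f 6 1 7
f 6 7 3
f 7 1 8
f 7 8 3
f 8 1 9
f 8 9 3
f 9 1 10
f 9 10 3
f 10 1 11
f 10 11 3
f 11 1 12
f 11 12 3
f 12 1 13
f 12 13 3
f 13 1 2
f 13 2 3
f 15 14 17
f 15 17 16
f 17 14 18
f 17 18 16
f 18 14 19
f 18 19 16
f 19 14 20
f 19 20 16
f 20 14 21
f 20 21 16
f 21 14 22
f 21 22 16
f 22 14 23
f 22 23 16
f 23 14 24
f 23 24 16
f 24 14 25
f 24 25 16
f 25 14 26
f 25 26 16
f 26 14 27
f 26 27 16
f 27 14 28
f 27 28 16
f 28 14 29
f 28 29 16
f 29 14 30
f 29 30 16
f 30 14 31
f 30 31 16
f 31 14 15
f 31 15 16
f 32 43 37
f 32 37 33
f 32 33 39
f 32 39 42
f 32 42 43
f 33 37 41
f 37 43 36
f 43 42 34
f 42 39 38
f 39 33 40
f 35 41 36
f 35 36 34
f 35 34 38
f 35 38 40
f 35 40 41
f 36 41 37
f 34 36 43
f 38 34 42
f 40 38 39
f 41 40 33



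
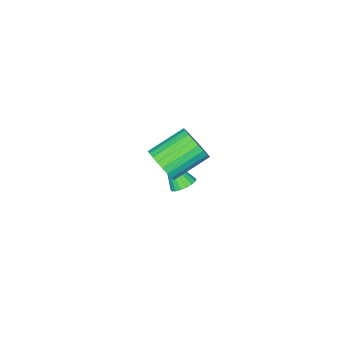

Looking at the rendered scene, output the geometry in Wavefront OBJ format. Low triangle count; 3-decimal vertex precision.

v -0.559 1.81 1.653
v -0.263 1.421 2.42
v -1.826 1.961 3.295
v -2.121 2.35 2.527
v -0.131 1.749 2.454
v -1.694 2.289 3.328
v -0.065 2.087 2.365
v -1.627 2.626 3.24
v -0.073 2.382 2.168
v -1.635 2.921 3.043
v -0.156 2.59 1.892
v -1.718 3.129 2.767
v -0.299 2.68 1.58
v -1.862 3.219 2.455
v -0.483 2.637 1.279
v -2.045 3.176 2.154
v -0.678 2.468 1.035
v -2.24 3.007 1.91
v -0.854 2.199 0.885
v -2.417 2.739 1.76
v -0.986 1.871 0.852
v -2.549 2.411 1.726
v -1.053 1.534 0.94
v -2.615 2.073 1.815
v -1.045 1.239 1.137
v -2.607 1.778 2.012
v -0.962 1.031 1.413
v -2.524 1.57 2.288
v -0.818 0.941 1.725
v -2.381 1.48 2.6
v -0.635 0.984 2.026
v -2.197 1.523 2.901
v -0.44 1.153 2.27
v -2.002 1.692 3.145
v -3.994 -0.266 -3.533
v -3.492 -0.577 -3.805
v -3.866 -1.414 -1.987
v -3.364 -0.364 -3.658
v -3.36 -0.131 -3.486
v -3.482 0.074 -3.323
v -3.706 0.213 -3.202
v -3.986 0.256 -3.146
v -4.268 0.196 -3.167
v -4.496 0.044 -3.261
v -4.625 -0.169 -3.409
v -4.628 -0.401 -3.581
v -4.506 -0.607 -3.744
v -4.283 -0.745 -3.865
v -4.002 -0.788 -3.92
v -3.72 -0.728 -3.899
f 2 1 5
f 2 5 3
f 3 5 6
f 3 6 4
f 5 1 7
f 5 7 6
f 6 7 8
f 6 8 4
f 7 1 9
f 7 9 8
f 8 9 10
f 8 10 4
f 9 1 11
f 9 11 10
f 10 11 12
f 10 12 4
f 11 1 13
f 11 13 12
f 12 13 14
f 12 14 4
f 13 1 15
f 13 15 14
f 14 15 16
f 14 16 4
f 15 1 17
f 15 17 16
f 16 17 18
f 16 18 4
f 17 1 19
f 17 19 18
f 18 19 20
f 18 20 4
f 19 1 21
f 19 21 20
f 20 21 22
f 20 22 4
f 21 1 23
f 21 23 22
f 22 23 24
f 22 24 4
f 23 1 25
f 23 25 24
f 24 25 26
f 24 26 4
f 25 1 27
f 25 27 26
f 26 27 28
f 26 28 4
f 27 1 29
f 27 29 28
f 28 29 30
f 28 30 4
f 29 1 31
f 29 31 30
f 30 31 32
f 30 32 4
f 31 1 33
f 31 33 32
f 32 33 34
f 32 34 4
f 33 1 2
f 33 2 34
f 34 2 3
f 34 3 4
f 36 35 38
f 36 38 37
f 38 35 39
f 38 39 37
f 39 35 40
f 39 40 37
f 40 35 41
f 40 41 37
f 41 35 42
f 41 42 37
f 42 35 43
f 42 43 37
f 43 35 44
f 43 44 37
f 44 35 45
f 44 45 37
f 45 35 46
f 45 46 37
f 46 35 47
f 46 47 37
f 47 35 48
f 47 48 37
f 48 35 49
f 48 49 37
f 49 35 50
f 49 50 37
f 50 35 36
f 50 36 37



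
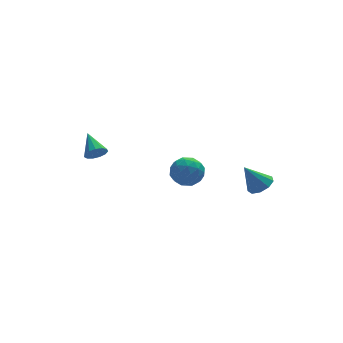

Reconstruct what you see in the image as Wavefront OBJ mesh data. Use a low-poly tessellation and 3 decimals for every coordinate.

v 4.263 -2.839 1.449
v 4.863 -3.265 1.895
v 3.357 -2.581 2.911
v 4.995 -2.692 1.876
v 4.785 -2.188 1.656
v 4.33 -1.989 1.34
v 3.845 -2.188 1.074
v 3.555 -2.692 0.984
v 3.596 -3.265 1.111
v 3.95 -3.639 1.396
v 4.45 -3.639 1.706
v 0.457 0.83 1.432
v 1.279 0.621 2.105
v 0.401 -0.861 0.975
v 1.223 -1.07 1.648
v 0.253 -0.798 2.046
v 0.288 0.247 2.328
v 1.392 -0.487 0.752
v 1.427 0.558 1.034
v 1.857 -0.193 1.685
v 1.153 -0.385 2.485
v 0.527 0.145 0.595
v -0.177 -0.047 1.395
v 0.873 0.874 1.808
v 0.807 -1.114 1.272
v 0.237 -0.954 1.505
v 0.72 -1.077 1.901
v 0.29 0.654 1.94
v 0.773 0.531 2.335
v 0.17 -0.303 2.301
v 0.907 -0.771 0.745
v 1.39 -0.894 1.14
v 0.96 0.837 1.179
v 1.443 0.714 1.575
v 1.51 0.063 0.779
v 1.696 0.273 1.957
v 1.663 -0.721 1.689
v 1.763 -0.378 1.162
v 1.783 0.236 1.328
v 1.282 0.16 2.427
v 1.249 -0.834 2.159
v 0.679 -0.675 2.393
v 0.699 -0.06 2.559
v 1.622 -0.319 2.18
v 0.431 0.594 0.921
v 0.398 -0.4 0.653
v 0.981 -0.18 0.521
v 1.001 0.435 0.687
v 0.017 0.481 1.391
v -0.016 -0.513 1.123
v -0.103 -0.476 1.752
v -0.083 0.138 1.918
v 0.058 0.079 0.9
v -3.815 2.352 2.474
v -3.202 2.57 2.166
v -3.905 3.808 3.326
v -3.502 2.694 1.923
v -3.902 2.709 1.855
v -4.274 2.61 1.983
v -4.5 2.43 2.267
v -4.509 2.225 2.617
v -4.297 2.06 2.922
v -3.932 1.988 3.084
v -3.53 2.031 3.052
v -3.218 2.176 2.837
v -3.096 2.377 2.507
f 2 1 4
f 2 4 3
f 4 1 5
f 4 5 3
f 5 1 6
f 5 6 3
f 6 1 7
f 6 7 3
f 7 1 8
f 7 8 3
f 8 1 9
f 8 9 3
f 9 1 10
f 9 10 3
f 10 1 11
f 10 11 3
f 11 1 2
f 11 2 3
f 12 49 28
f 49 23 52
f 28 52 17
f 49 52 28
f 12 28 24
f 28 17 29
f 24 29 13
f 28 29 24
f 12 24 33
f 24 13 34
f 33 34 19
f 24 34 33
f 12 33 45
f 33 19 48
f 45 48 22
f 33 48 45
f 12 45 49
f 45 22 53
f 49 53 23
f 45 53 49
f 13 29 40
f 29 17 43
f 40 43 21
f 29 43 40
f 17 52 30
f 52 23 51
f 30 51 16
f 52 51 30
f 23 53 50
f 53 22 46
f 50 46 14
f 53 46 50
f 22 48 47
f 48 19 35
f 47 35 18
f 48 35 47
f 19 34 39
f 34 13 36
f 39 36 20
f 34 36 39
f 15 41 27
f 41 21 42
f 27 42 16
f 41 42 27
f 15 27 25
f 27 16 26
f 25 26 14
f 27 26 25
f 15 25 32
f 25 14 31
f 32 31 18
f 25 31 32
f 15 32 37
f 32 18 38
f 37 38 20
f 32 38 37
f 15 37 41
f 37 20 44
f 41 44 21
f 37 44 41
f 16 42 30
f 42 21 43
f 30 43 17
f 42 43 30
f 14 26 50
f 26 16 51
f 50 51 23
f 26 51 50
f 18 31 47
f 31 14 46
f 47 46 22
f 31 46 47
f 20 38 39
f 38 18 35
f 39 35 19
f 38 35 39
f 21 44 40
f 44 20 36
f 40 36 13
f 44 36 40
f 55 54 57
f 55 57 56
f 57 54 58
f 57 58 56
f 58 54 59
f 58 59 56
f 59 54 60
f 59 60 56
f 60 54 61
f 60 61 56
f 61 54 62
f 61 62 56
f 62 54 63
f 62 63 56
f 63 54 64
f 63 64 56
f 64 54 65
f 64 65 56
f 65 54 66
f 65 66 56
f 66 54 55
f 66 55 56



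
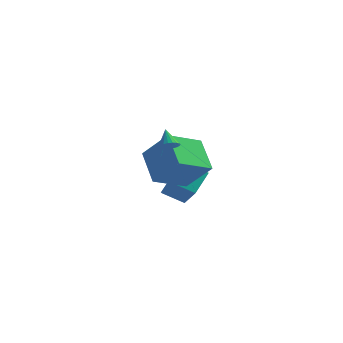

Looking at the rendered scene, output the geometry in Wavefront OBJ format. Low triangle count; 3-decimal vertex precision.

v -1.363 -3.209 2.133
v -0.905 -2.976 2.211
v -1.777 -2.671 2.947
v -1.001 -2.841 2.073
v -1.16 -2.769 1.945
v -1.354 -2.774 1.849
v -1.55 -2.854 1.803
v -1.713 -2.995 1.813
v -1.815 -3.174 1.879
v -1.84 -3.359 1.989
v -1.782 -3.517 2.124
v -1.651 -3.623 2.26
v -1.471 -3.657 2.375
v -1.272 -3.614 2.447
v -1.089 -3.5 2.466
v -0.953 -3.337 2.426
v -0.888 -3.151 2.336
v -3.267 1.692 -2.272
v -3.059 2.943 -1.314
v -4.291 2.826 -3.531
v -4.083 4.077 -2.572
v -2.117 2.003 -2.928
v -1.909 3.254 -1.969
v -3.141 3.137 -4.186
v -2.933 4.388 -3.228
v -4.236 0.365 0.028
v -2.806 0.132 1.506
v -3.176 2.008 -0.738
v -1.746 1.775 0.741
v -3.154 -0.915 -1.221
v -1.724 -1.148 0.258
v -2.094 0.728 -1.986
v -0.664 0.495 -0.508
f 2 1 4
f 2 4 3
f 4 1 5
f 4 5 3
f 5 1 6
f 5 6 3
f 6 1 7
f 6 7 3
f 7 1 8
f 7 8 3
f 8 1 9
f 8 9 3
f 9 1 10
f 9 10 3
f 10 1 11
f 10 11 3
f 11 1 12
f 11 12 3
f 12 1 13
f 12 13 3
f 13 1 14
f 13 14 3
f 14 1 15
f 14 15 3
f 15 1 16
f 15 16 3
f 16 1 17
f 16 17 3
f 17 1 2
f 17 2 3
f 19 21 18
f 22 19 18
f 18 21 20
f 20 22 18
f 19 25 21
f 23 19 22
f 23 25 19
f 21 25 20
f 24 22 20
f 20 25 24
f 24 23 22
f 25 23 24
f 27 29 26
f 30 27 26
f 26 29 28
f 28 30 26
f 27 33 29
f 31 27 30
f 31 33 27
f 29 33 28
f 32 30 28
f 28 33 32
f 32 31 30
f 33 31 32



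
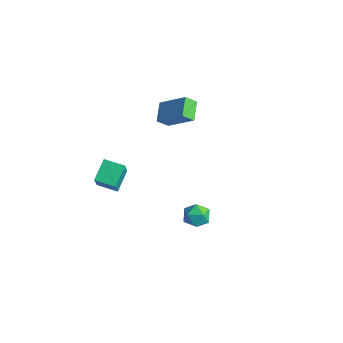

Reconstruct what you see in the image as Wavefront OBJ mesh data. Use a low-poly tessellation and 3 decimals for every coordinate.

v -2.075 -3.877 0.613
v -2.519 -2.87 1.287
v -2.741 -3.196 -0.843
v -3.185 -2.189 -0.169
v -1.115 -3.331 0.429
v -1.559 -2.324 1.103
v -1.781 -2.65 -1.027
v -2.225 -1.643 -0.353
v 2.874 -1.531 0.861
v 3.593 -1.438 1.035
v 3.107 -2.662 0.505
v 3.826 -2.569 0.679
v 3.312 -2.598 1.22
v 3.168 -1.9 1.44
v 3.532 -2.2 0.1
v 3.388 -1.502 0.32
v 4 -1.852 0.565
v 3.864 -2.097 1.257
v 2.836 -2.003 0.283
v 2.7 -2.248 0.975
v -4.041 2.948 0.503
v -4.311 2.398 1.063
v -2.64 3.46 1.679
v -2.909 2.91 2.239
v -3.331 2.11 0.021
v -3.6 1.56 0.581
v -1.929 2.622 1.197
v -2.199 2.072 1.757
f 2 4 1
f 5 2 1
f 1 4 3
f 3 5 1
f 2 8 4
f 6 2 5
f 6 8 2
f 4 8 3
f 7 5 3
f 3 8 7
f 7 6 5
f 8 6 7
f 9 20 14
f 9 14 10
f 9 10 16
f 9 16 19
f 9 19 20
f 10 14 18
f 14 20 13
f 20 19 11
f 19 16 15
f 16 10 17
f 12 18 13
f 12 13 11
f 12 11 15
f 12 15 17
f 12 17 18
f 13 18 14
f 11 13 20
f 15 11 19
f 17 15 16
f 18 17 10
f 22 24 21
f 25 22 21
f 21 24 23
f 23 25 21
f 22 28 24
f 26 22 25
f 26 28 22
f 24 28 23
f 27 25 23
f 23 28 27
f 27 26 25
f 28 26 27



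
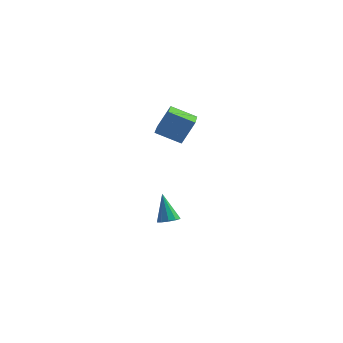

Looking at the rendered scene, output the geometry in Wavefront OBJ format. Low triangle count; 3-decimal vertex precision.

v 2.715 -2.464 1.083
v 3.089 -2.004 2.138
v 2.069 -1.052 0.697
v 2.443 -0.592 1.752
v 3.757 -2.128 0.568
v 4.131 -1.668 1.623
v 3.111 -0.716 0.182
v 3.485 -0.256 1.237
v 2.769 -1.386 -4.482
v 3.241 -1.257 -4.34
v 2.291 -1.054 -3.198
v 3.102 -1.001 -4.458
v 2.835 -0.891 -4.585
v 2.543 -0.97 -4.673
v 2.337 -1.208 -4.688
v 2.296 -1.514 -4.625
v 2.435 -1.771 -4.507
v 2.702 -1.881 -4.379
v 2.994 -1.802 -4.291
v 3.2 -1.563 -4.276
f 2 4 1
f 5 2 1
f 1 4 3
f 3 5 1
f 2 8 4
f 6 2 5
f 6 8 2
f 4 8 3
f 7 5 3
f 3 8 7
f 7 6 5
f 8 6 7
f 10 9 12
f 10 12 11
f 12 9 13
f 12 13 11
f 13 9 14
f 13 14 11
f 14 9 15
f 14 15 11
f 15 9 16
f 15 16 11
f 16 9 17
f 16 17 11
f 17 9 18
f 17 18 11
f 18 9 19
f 18 19 11
f 19 9 20
f 19 20 11
f 20 9 10
f 20 10 11



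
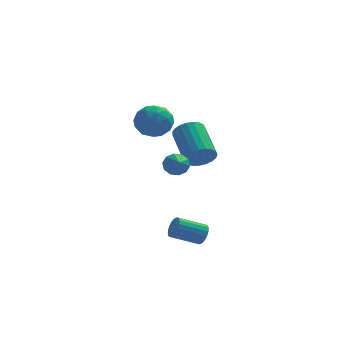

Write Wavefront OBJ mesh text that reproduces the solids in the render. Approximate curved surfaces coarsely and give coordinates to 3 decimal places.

v -0.479 2.704 -0.088
v -0.196 3.157 -0.749
v -0.737 5.009 0.287
v -1.021 4.556 0.948
v -0.535 3.106 -0.835
v -1.077 4.958 0.202
v -0.864 2.986 -0.792
v -1.406 4.837 0.245
v -1.127 2.816 -0.627
v -1.669 4.668 0.41
v -1.278 2.628 -0.369
v -1.82 4.479 0.668
v -1.291 2.452 -0.062
v -1.832 4.304 0.975
v -1.163 2.32 0.24
v -1.705 4.172 1.277
v -0.917 2.255 0.485
v -1.459 4.106 1.522
v -0.596 2.267 0.631
v -1.137 4.119 1.668
v -0.254 2.355 0.653
v -0.795 4.206 1.69
v 0.049 2.503 0.547
v -0.493 4.355 1.583
v 0.26 2.686 0.33
v -0.281 4.538 1.367
v 0.344 2.872 0.042
v -0.198 4.724 1.078
v 0.285 3.029 -0.27
v -0.257 4.881 0.767
v 0.094 3.13 -0.549
v -0.447 4.982 0.488
v -3.337 2.145 1.942
v -2.491 2.711 2.16
v -3.029 1.169 3.28
v -2.183 1.735 3.498
v -3.131 2.15 3.614
v -3.321 2.753 2.787
v -2.199 1.127 2.653
v -2.389 1.73 1.826
v -1.788 2.081 2.6
v -2.363 2.714 3.193
v -3.157 1.166 2.247
v -3.732 1.799 2.84
v -2.941 2.514 1.934
v -2.579 1.366 3.506
v -3.136 1.61 3.574
v -2.639 1.943 3.703
v -3.429 2.539 2.302
v -2.931 2.871 2.43
v -3.307 2.541 3.285
v -2.589 1.009 3.01
v -2.091 1.341 3.138
v -2.881 1.937 1.737
v -2.384 2.27 1.866
v -2.213 1.339 2.155
v -2.03 2.476 2.32
v -1.849 1.902 3.106
v -1.859 1.545 2.61
v -1.971 1.9 2.124
v -2.368 2.848 2.669
v -2.188 2.274 3.455
v -2.744 2.518 3.523
v -2.856 2.873 3.038
v -1.955 2.478 2.927
v -3.332 1.606 1.985
v -3.152 1.032 2.771
v -2.664 1.007 2.402
v -2.776 1.362 1.917
v -3.671 1.978 2.334
v -3.49 1.404 3.12
v -3.549 1.98 3.316
v -3.661 2.335 2.83
v -3.565 1.402 2.513
v -1.701 1.055 0.191
v -1.111 1.247 0.444
v -1.579 -0.315 0.949
v -1.409 1.366 0.707
v -1.818 1.366 0.772
v -2.182 1.247 0.616
v -2.362 1.055 0.297
v -2.29 0.862 -0.063
v -1.993 0.743 -0.325
v -1.584 0.743 -0.391
v -1.22 0.862 -0.234
v -1.039 1.055 0.085
v -0.472 -0.409 -3.839
v -0.195 -0.571 -3.308
v -1.572 -0.832 -2.67
v -1.848 -0.671 -3.201
v -0.232 -0.299 -3.278
v -1.609 -0.56 -2.64
v -0.317 -0.049 -3.358
v -1.694 -0.311 -2.72
v -0.433 0.129 -3.534
v -1.81 -0.132 -2.896
v -0.556 0.201 -3.771
v -1.933 -0.06 -3.133
v -0.662 0.152 -4.02
v -2.039 -0.109 -3.382
v -0.731 -0.008 -4.234
v -2.108 -0.27 -3.596
v -0.748 -0.248 -4.37
v -2.125 -0.509 -3.732
v -0.711 -0.52 -4.4
v -2.088 -0.781 -3.762
v -0.626 -0.769 -4.32
v -2.003 -1.031 -3.682
v -0.51 -0.948 -4.144
v -1.887 -1.209 -3.506
v -0.387 -1.02 -3.907
v -1.764 -1.281 -3.269
v -0.281 -0.971 -3.658
v -1.658 -1.232 -3.02
v -0.212 -0.81 -3.444
v -1.589 -1.072 -2.806
f 2 1 5
f 2 5 3
f 3 5 6
f 3 6 4
f 5 1 7
f 5 7 6
f 6 7 8
f 6 8 4
f 7 1 9
f 7 9 8
f 8 9 10
f 8 10 4
f 9 1 11
f 9 11 10
f 10 11 12
f 10 12 4
f 11 1 13
f 11 13 12
f 12 13 14
f 12 14 4
f 13 1 15
f 13 15 14
f 14 15 16
f 14 16 4
f 15 1 17
f 15 17 16
f 16 17 18
f 16 18 4
f 17 1 19
f 17 19 18
f 18 19 20
f 18 20 4
f 19 1 21
f 19 21 20
f 20 21 22
f 20 22 4
f 21 1 23
f 21 23 22
f 22 23 24
f 22 24 4
f 23 1 25
f 23 25 24
f 24 25 26
f 24 26 4
f 25 1 27
f 25 27 26
f 26 27 28
f 26 28 4
f 27 1 29
f 27 29 28
f 28 29 30
f 28 30 4
f 29 1 31
f 29 31 30
f 30 31 32
f 30 32 4
f 31 1 2
f 31 2 32
f 32 2 3
f 32 3 4
f 33 70 49
f 70 44 73
f 49 73 38
f 70 73 49
f 33 49 45
f 49 38 50
f 45 50 34
f 49 50 45
f 33 45 54
f 45 34 55
f 54 55 40
f 45 55 54
f 33 54 66
f 54 40 69
f 66 69 43
f 54 69 66
f 33 66 70
f 66 43 74
f 70 74 44
f 66 74 70
f 34 50 61
f 50 38 64
f 61 64 42
f 50 64 61
f 38 73 51
f 73 44 72
f 51 72 37
f 73 72 51
f 44 74 71
f 74 43 67
f 71 67 35
f 74 67 71
f 43 69 68
f 69 40 56
f 68 56 39
f 69 56 68
f 40 55 60
f 55 34 57
f 60 57 41
f 55 57 60
f 36 62 48
f 62 42 63
f 48 63 37
f 62 63 48
f 36 48 46
f 48 37 47
f 46 47 35
f 48 47 46
f 36 46 53
f 46 35 52
f 53 52 39
f 46 52 53
f 36 53 58
f 53 39 59
f 58 59 41
f 53 59 58
f 36 58 62
f 58 41 65
f 62 65 42
f 58 65 62
f 37 63 51
f 63 42 64
f 51 64 38
f 63 64 51
f 35 47 71
f 47 37 72
f 71 72 44
f 47 72 71
f 39 52 68
f 52 35 67
f 68 67 43
f 52 67 68
f 41 59 60
f 59 39 56
f 60 56 40
f 59 56 60
f 42 65 61
f 65 41 57
f 61 57 34
f 65 57 61
f 76 75 78
f 76 78 77
f 78 75 79
f 78 79 77
f 79 75 80
f 79 80 77
f 80 75 81
f 80 81 77
f 81 75 82
f 81 82 77
f 82 75 83
f 82 83 77
f 83 75 84
f 83 84 77
f 84 75 85
f 84 85 77
f 85 75 86
f 85 86 77
f 86 75 76
f 86 76 77
f 88 87 91
f 88 91 89
f 89 91 92
f 89 92 90
f 91 87 93
f 91 93 92
f 92 93 94
f 92 94 90
f 93 87 95
f 93 95 94
f 94 95 96
f 94 96 90
f 95 87 97
f 95 97 96
f 96 97 98
f 96 98 90
f 97 87 99
f 97 99 98
f 98 99 100
f 98 100 90
f 99 87 101
f 99 101 100
f 100 101 102
f 100 102 90
f 101 87 103
f 101 103 102
f 102 103 104
f 102 104 90
f 103 87 105
f 103 105 104
f 104 105 106
f 104 106 90
f 105 87 107
f 105 107 106
f 106 107 108
f 106 108 90
f 107 87 109
f 107 109 108
f 108 109 110
f 108 110 90
f 109 87 111
f 109 111 110
f 110 111 112
f 110 112 90
f 111 87 113
f 111 113 112
f 112 113 114
f 112 114 90
f 113 87 115
f 113 115 114
f 114 115 116
f 114 116 90
f 115 87 88
f 115 88 116
f 116 88 89
f 116 89 90



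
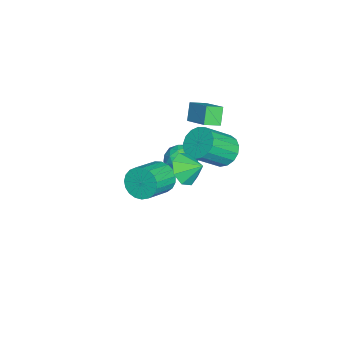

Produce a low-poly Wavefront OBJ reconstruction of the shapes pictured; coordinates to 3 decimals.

v -3.856 1.173 -1.686
v -3.034 1.079 -2.332
v -2.022 -0.187 -0.86
v -2.844 -0.093 -0.214
v -2.925 1.485 -2.058
v -1.913 0.219 -0.585
v -3.03 1.82 -1.698
v -2.017 0.554 -0.226
v -3.323 2.007 -1.335
v -2.311 0.741 0.137
v -3.739 2.003 -1.053
v -2.727 0.736 0.419
v -4.182 1.808 -0.916
v -3.169 0.542 0.556
v -4.55 1.468 -0.955
v -3.538 0.202 0.517
v -4.759 1.061 -1.162
v -3.747 -0.205 0.31
v -4.761 0.679 -1.489
v -3.749 -0.587 -0.016
v -4.556 0.41 -1.861
v -3.544 -0.856 -0.388
v -4.191 0.316 -2.193
v -3.178 -0.95 -0.72
v -3.749 0.419 -2.409
v -2.736 -0.847 -0.936
v -3.331 0.694 -2.459
v -2.319 -0.572 -0.987
v 2.298 -0.098 2.433
v 3.262 -0.145 2.103
v 2.562 0.838 3.067
v 2.81 0.294 1.642
v 2.058 0.504 1.645
v 1.447 0.361 2.11
v 1.335 -0.05 2.764
v 1.787 -0.49 3.224
v 2.539 -0.699 3.221
v 3.15 -0.556 2.756
v -4.617 -0.966 -2.163
v -4.124 -0.223 -2.658
v -3.756 -2.097 -3.002
v -3.263 -1.354 -3.497
v -3.094 -1.503 -2.502
v -3.627 -0.804 -1.984
v -4.253 -1.516 -3.676
v -4.786 -0.817 -3.158
v -3.9 -0.563 -3.593
v -3.183 -0.555 -2.868
v -4.697 -1.765 -2.792
v -3.98 -1.757 -2.067
v -4.447 -0.496 -2.337
v -3.433 -1.824 -3.323
v -3.334 -1.912 -2.738
v -3.045 -1.475 -3.029
v -4.154 -0.837 -1.941
v -3.864 -0.4 -2.232
v -3.258 -1.152 -2.14
v -4.016 -1.92 -3.428
v -3.726 -1.483 -3.719
v -4.835 -0.845 -2.631
v -4.546 -0.408 -2.922
v -4.622 -1.168 -3.52
v -4.025 -0.259 -3.178
v -3.518 -0.923 -3.671
v -4.1 -1.018 -3.776
v -4.414 -0.608 -3.472
v -3.603 -0.254 -2.751
v -3.097 -0.918 -3.244
v -2.998 -1.006 -2.659
v -3.311 -0.595 -2.355
v -3.471 -0.453 -3.301
v -4.783 -1.402 -2.416
v -4.277 -2.066 -2.909
v -4.569 -1.725 -3.305
v -4.882 -1.314 -3.001
v -4.362 -1.397 -1.989
v -3.855 -2.061 -2.482
v -3.466 -1.712 -2.188
v -3.78 -1.302 -1.884
v -4.409 -1.867 -2.359
v -2.703 0.21 1.787
v -3.398 0.245 2.715
v -1.597 1.23 2.578
v -2.292 1.265 3.506
v -2.228 -0.605 2.174
v -2.923 -0.57 3.102
v -1.122 0.415 2.965
v -1.817 0.45 3.893
v -3.292 -2.253 -3.957
v -2.742 -2.105 -4.827
v -1.178 -2.898 -3.974
v -1.728 -3.047 -3.103
v -2.672 -1.736 -4.612
v -1.108 -2.529 -3.759
v -2.709 -1.457 -4.284
v -1.145 -2.25 -3.431
v -2.847 -1.315 -3.899
v -1.283 -2.108 -3.046
v -3.062 -1.336 -3.524
v -1.498 -2.129 -2.671
v -3.317 -1.515 -3.224
v -1.753 -2.308 -2.371
v -3.567 -1.822 -3.051
v -2.003 -2.615 -2.198
v -3.77 -2.204 -3.034
v -2.206 -2.997 -2.181
v -3.89 -2.594 -3.177
v -2.326 -3.387 -2.324
v -3.907 -2.925 -3.454
v -2.343 -3.718 -2.601
v -3.817 -3.14 -3.819
v -2.253 -3.934 -2.966
v -3.637 -3.202 -4.207
v -2.073 -3.995 -3.354
v -3.397 -3.1 -4.552
v -1.833 -3.893 -3.699
v -3.139 -2.851 -4.794
v -1.575 -3.644 -3.941
v -2.907 -2.499 -4.891
v -1.343 -3.292 -4.038
f 2 1 5
f 2 5 3
f 3 5 6
f 3 6 4
f 5 1 7
f 5 7 6
f 6 7 8
f 6 8 4
f 7 1 9
f 7 9 8
f 8 9 10
f 8 10 4
f 9 1 11
f 9 11 10
f 10 11 12
f 10 12 4
f 11 1 13
f 11 13 12
f 12 13 14
f 12 14 4
f 13 1 15
f 13 15 14
f 14 15 16
f 14 16 4
f 15 1 17
f 15 17 16
f 16 17 18
f 16 18 4
f 17 1 19
f 17 19 18
f 18 19 20
f 18 20 4
f 19 1 21
f 19 21 20
f 20 21 22
f 20 22 4
f 21 1 23
f 21 23 22
f 22 23 24
f 22 24 4
f 23 1 25
f 23 25 24
f 24 25 26
f 24 26 4
f 25 1 27
f 25 27 26
f 26 27 28
f 26 28 4
f 27 1 2
f 27 2 28
f 28 2 3
f 28 3 4
f 30 29 32
f 30 32 31
f 32 29 33
f 32 33 31
f 33 29 34
f 33 34 31
f 34 29 35
f 34 35 31
f 35 29 36
f 35 36 31
f 36 29 37
f 36 37 31
f 37 29 38
f 37 38 31
f 38 29 30
f 38 30 31
f 39 76 55
f 76 50 79
f 55 79 44
f 76 79 55
f 39 55 51
f 55 44 56
f 51 56 40
f 55 56 51
f 39 51 60
f 51 40 61
f 60 61 46
f 51 61 60
f 39 60 72
f 60 46 75
f 72 75 49
f 60 75 72
f 39 72 76
f 72 49 80
f 76 80 50
f 72 80 76
f 40 56 67
f 56 44 70
f 67 70 48
f 56 70 67
f 44 79 57
f 79 50 78
f 57 78 43
f 79 78 57
f 50 80 77
f 80 49 73
f 77 73 41
f 80 73 77
f 49 75 74
f 75 46 62
f 74 62 45
f 75 62 74
f 46 61 66
f 61 40 63
f 66 63 47
f 61 63 66
f 42 68 54
f 68 48 69
f 54 69 43
f 68 69 54
f 42 54 52
f 54 43 53
f 52 53 41
f 54 53 52
f 42 52 59
f 52 41 58
f 59 58 45
f 52 58 59
f 42 59 64
f 59 45 65
f 64 65 47
f 59 65 64
f 42 64 68
f 64 47 71
f 68 71 48
f 64 71 68
f 43 69 57
f 69 48 70
f 57 70 44
f 69 70 57
f 41 53 77
f 53 43 78
f 77 78 50
f 53 78 77
f 45 58 74
f 58 41 73
f 74 73 49
f 58 73 74
f 47 65 66
f 65 45 62
f 66 62 46
f 65 62 66
f 48 71 67
f 71 47 63
f 67 63 40
f 71 63 67
f 82 84 81
f 85 82 81
f 81 84 83
f 83 85 81
f 82 88 84
f 86 82 85
f 86 88 82
f 84 88 83
f 87 85 83
f 83 88 87
f 87 86 85
f 88 86 87
f 90 89 93
f 90 93 91
f 91 93 94
f 91 94 92
f 93 89 95
f 93 95 94
f 94 95 96
f 94 96 92
f 95 89 97
f 95 97 96
f 96 97 98
f 96 98 92
f 97 89 99
f 97 99 98
f 98 99 100
f 98 100 92
f 99 89 101
f 99 101 100
f 100 101 102
f 100 102 92
f 101 89 103
f 101 103 102
f 102 103 104
f 102 104 92
f 103 89 105
f 103 105 104
f 104 105 106
f 104 106 92
f 105 89 107
f 105 107 106
f 106 107 108
f 106 108 92
f 107 89 109
f 107 109 108
f 108 109 110
f 108 110 92
f 109 89 111
f 109 111 110
f 110 111 112
f 110 112 92
f 111 89 113
f 111 113 112
f 112 113 114
f 112 114 92
f 113 89 115
f 113 115 114
f 114 115 116
f 114 116 92
f 115 89 117
f 115 117 116
f 116 117 118
f 116 118 92
f 117 89 119
f 117 119 118
f 118 119 120
f 118 120 92
f 119 89 90
f 119 90 120
f 120 90 91
f 120 91 92



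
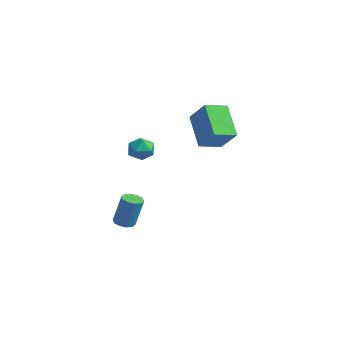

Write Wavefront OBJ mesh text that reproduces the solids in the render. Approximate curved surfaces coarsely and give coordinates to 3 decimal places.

v -1.741 -2.191 -3.938
v -1.39 -1.755 -4.088
v -1.007 -1.472 -2.373
v -1.359 -1.909 -2.222
v -1.718 -1.62 -4.037
v -1.336 -1.338 -2.322
v -2.055 -1.704 -3.948
v -1.673 -1.421 -2.233
v -2.272 -1.973 -3.855
v -1.89 -1.691 -2.14
v -2.287 -2.326 -3.794
v -1.904 -2.044 -2.078
v -2.093 -2.628 -3.787
v -1.71 -2.345 -2.072
v -1.764 -2.762 -3.838
v -1.382 -2.48 -2.123
v -1.427 -2.679 -3.927
v -1.045 -2.396 -2.212
v -1.21 -2.409 -4.02
v -0.828 -2.127 -2.305
v -1.196 -2.056 -4.082
v -0.813 -1.774 -2.366
v 0.904 0.461 1.622
v -0.568 0.963 3.018
v 1.062 1.72 1.337
v -0.41 2.221 2.733
v 2.03 0.579 2.767
v 0.558 1.08 4.163
v 2.188 1.837 2.482
v 0.716 2.339 3.878
v -1.256 -1.512 1.913
v -0.619 -1.137 1.706
v -1.041 -2.363 1.034
v -0.404 -1.988 0.827
v -0.434 -2.348 1.504
v -0.567 -1.822 2.047
v -1.093 -1.678 0.693
v -1.226 -1.152 1.236
v -0.518 -1.239 0.952
v -0.111 -1.654 1.453
v -1.549 -1.846 1.287
v -1.142 -2.261 1.788
f 2 1 5
f 2 5 3
f 3 5 6
f 3 6 4
f 5 1 7
f 5 7 6
f 6 7 8
f 6 8 4
f 7 1 9
f 7 9 8
f 8 9 10
f 8 10 4
f 9 1 11
f 9 11 10
f 10 11 12
f 10 12 4
f 11 1 13
f 11 13 12
f 12 13 14
f 12 14 4
f 13 1 15
f 13 15 14
f 14 15 16
f 14 16 4
f 15 1 17
f 15 17 16
f 16 17 18
f 16 18 4
f 17 1 19
f 17 19 18
f 18 19 20
f 18 20 4
f 19 1 21
f 19 21 20
f 20 21 22
f 20 22 4
f 21 1 2
f 21 2 22
f 22 2 3
f 22 3 4
f 24 26 23
f 27 24 23
f 23 26 25
f 25 27 23
f 24 30 26
f 28 24 27
f 28 30 24
f 26 30 25
f 29 27 25
f 25 30 29
f 29 28 27
f 30 28 29
f 31 42 36
f 31 36 32
f 31 32 38
f 31 38 41
f 31 41 42
f 32 36 40
f 36 42 35
f 42 41 33
f 41 38 37
f 38 32 39
f 34 40 35
f 34 35 33
f 34 33 37
f 34 37 39
f 34 39 40
f 35 40 36
f 33 35 42
f 37 33 41
f 39 37 38
f 40 39 32



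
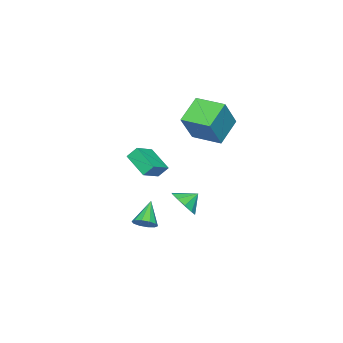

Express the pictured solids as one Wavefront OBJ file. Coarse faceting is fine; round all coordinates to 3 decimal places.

v -1.257 0.668 2.544
v -2.764 0.69 3.581
v -1.249 2.468 2.516
v -2.757 2.49 3.553
v -0.043 0.69 4.307
v -1.551 0.712 5.344
v -0.036 2.49 4.279
v -1.543 2.512 5.316
v 0.186 -0.561 -0.163
v -0.338 -1.945 0.654
v -0.084 -0.078 0.483
v -0.607 -1.462 1.299
v 1.467 -0.678 0.461
v 0.944 -2.062 1.277
v 1.198 -0.195 1.106
v 0.674 -1.579 1.923
v 2.64 2.529 -0.249
v 2.992 2.085 0.501
v 2 3.031 0.349
v 3.299 2.572 0.421
v 3.354 3.043 0.084
v 3.136 3.317 -0.379
v 2.729 3.29 -0.793
v 2.288 2.973 -0.999
v 1.982 2.486 -0.918
v 1.927 2.015 -0.582
v 2.145 1.741 -0.118
v 2.552 1.768 0.295
v 1.82 -0.374 -2.988
v 2.293 -0.26 -2.471
v 0.68 -0.706 -1.872
v 2.095 0.121 -2.56
v 1.792 0.314 -2.812
v 1.5 0.243 -3.132
v 1.33 -0.063 -3.396
v 1.347 -0.487 -3.505
v 1.545 -0.869 -3.416
v 1.849 -1.061 -3.164
v 2.141 -0.991 -2.844
v 2.311 -0.685 -2.58
f 2 4 1
f 5 2 1
f 1 4 3
f 3 5 1
f 2 8 4
f 6 2 5
f 6 8 2
f 4 8 3
f 7 5 3
f 3 8 7
f 7 6 5
f 8 6 7
f 10 12 9
f 13 10 9
f 9 12 11
f 11 13 9
f 10 16 12
f 14 10 13
f 14 16 10
f 12 16 11
f 15 13 11
f 11 16 15
f 15 14 13
f 16 14 15
f 18 17 20
f 18 20 19
f 20 17 21
f 20 21 19
f 21 17 22
f 21 22 19
f 22 17 23
f 22 23 19
f 23 17 24
f 23 24 19
f 24 17 25
f 24 25 19
f 25 17 26
f 25 26 19
f 26 17 27
f 26 27 19
f 27 17 28
f 27 28 19
f 28 17 18
f 28 18 19
f 30 29 32
f 30 32 31
f 32 29 33
f 32 33 31
f 33 29 34
f 33 34 31
f 34 29 35
f 34 35 31
f 35 29 36
f 35 36 31
f 36 29 37
f 36 37 31
f 37 29 38
f 37 38 31
f 38 29 39
f 38 39 31
f 39 29 40
f 39 40 31
f 40 29 30
f 40 30 31



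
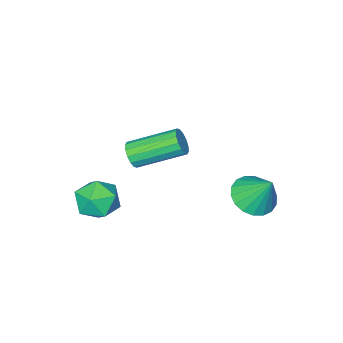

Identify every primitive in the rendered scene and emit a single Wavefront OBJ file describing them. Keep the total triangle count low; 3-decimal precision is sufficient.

v 1.535 -1.005 -1.447
v 2.116 -0.245 -1.243
v 2.704 -1.675 -2.277
v 3.285 -0.915 -2.073
v 3.024 -1.535 -1.363
v 2.302 -1.121 -0.851
v 2.518 -0.799 -2.669
v 1.796 -0.385 -2.157
v 2.723 -0.117 -1.999
v 3.036 -0.572 -1.191
v 1.784 -1.348 -2.329
v 2.097 -1.803 -1.521
v -1.606 3.152 -1.035
v -0.668 3.166 -0.98
v -1.694 4.008 0.255
v -0.753 3.505 -1.211
v -1.007 3.773 -1.406
v -1.379 3.919 -1.528
v -1.797 3.913 -1.553
v -2.177 3.756 -1.474
v -2.444 3.479 -1.309
v -2.544 3.138 -1.089
v -2.46 2.799 -0.859
v -2.206 2.531 -0.663
v -1.833 2.385 -0.541
v -1.415 2.391 -0.517
v -1.035 2.548 -0.595
v -0.769 2.825 -0.76
v 2.343 1.032 2.096
v 2.661 1.074 2.567
v 1.335 2.251 3.355
v 1.017 2.208 2.884
v 2.752 1.294 2.393
v 1.427 2.471 3.181
v 2.734 1.444 2.139
v 1.409 2.62 2.928
v 2.611 1.483 1.874
v 1.286 2.66 2.662
v 2.416 1.401 1.668
v 1.091 2.578 2.456
v 2.202 1.22 1.577
v 0.876 2.397 2.365
v 2.025 0.989 1.625
v 0.699 2.166 2.413
v 1.933 0.769 1.799
v 0.608 1.946 2.587
v 1.951 0.62 2.052
v 0.626 1.796 2.841
v 2.074 0.58 2.318
v 0.749 1.757 3.106
v 2.269 0.662 2.524
v 0.944 1.839 3.312
v 2.484 0.843 2.615
v 1.158 2.02 3.403
f 1 12 6
f 1 6 2
f 1 2 8
f 1 8 11
f 1 11 12
f 2 6 10
f 6 12 5
f 12 11 3
f 11 8 7
f 8 2 9
f 4 10 5
f 4 5 3
f 4 3 7
f 4 7 9
f 4 9 10
f 5 10 6
f 3 5 12
f 7 3 11
f 9 7 8
f 10 9 2
f 14 13 16
f 14 16 15
f 16 13 17
f 16 17 15
f 17 13 18
f 17 18 15
f 18 13 19
f 18 19 15
f 19 13 20
f 19 20 15
f 20 13 21
f 20 21 15
f 21 13 22
f 21 22 15
f 22 13 23
f 22 23 15
f 23 13 24
f 23 24 15
f 24 13 25
f 24 25 15
f 25 13 26
f 25 26 15
f 26 13 27
f 26 27 15
f 27 13 28
f 27 28 15
f 28 13 14
f 28 14 15
f 30 29 33
f 30 33 31
f 31 33 34
f 31 34 32
f 33 29 35
f 33 35 34
f 34 35 36
f 34 36 32
f 35 29 37
f 35 37 36
f 36 37 38
f 36 38 32
f 37 29 39
f 37 39 38
f 38 39 40
f 38 40 32
f 39 29 41
f 39 41 40
f 40 41 42
f 40 42 32
f 41 29 43
f 41 43 42
f 42 43 44
f 42 44 32
f 43 29 45
f 43 45 44
f 44 45 46
f 44 46 32
f 45 29 47
f 45 47 46
f 46 47 48
f 46 48 32
f 47 29 49
f 47 49 48
f 48 49 50
f 48 50 32
f 49 29 51
f 49 51 50
f 50 51 52
f 50 52 32
f 51 29 53
f 51 53 52
f 52 53 54
f 52 54 32
f 53 29 30
f 53 30 54
f 54 30 31
f 54 31 32



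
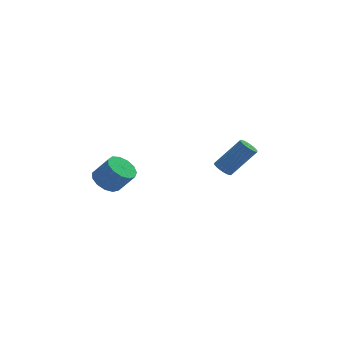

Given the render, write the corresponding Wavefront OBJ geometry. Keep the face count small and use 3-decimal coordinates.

v 2.9 -1.456 1.985
v 3.206 -1.898 1.767
v 4.546 -1.745 3.336
v 4.24 -1.304 3.555
v 3.309 -1.708 1.66
v 4.65 -1.555 3.23
v 3.341 -1.474 1.61
v 4.682 -1.322 3.179
v 3.297 -1.238 1.624
v 4.638 -1.085 3.194
v 3.185 -1.039 1.701
v 4.526 -0.886 3.271
v 3.023 -0.912 1.827
v 4.364 -0.759 3.397
v 2.839 -0.88 1.98
v 4.18 -0.727 3.55
v 2.667 -0.947 2.135
v 4.007 -0.794 3.704
v 2.534 -1.102 2.263
v 3.875 -0.949 3.833
v 2.465 -1.319 2.343
v 3.805 -1.166 3.913
v 2.471 -1.559 2.362
v 3.811 -1.406 3.931
v 2.551 -1.782 2.315
v 3.891 -1.629 3.885
v 2.691 -1.948 2.211
v 4.032 -1.795 3.781
v 2.867 -2.029 2.068
v 4.208 -1.877 3.638
v 3.049 -2.012 1.911
v 4.39 -1.859 3.481
v -3.085 -3.227 2.216
v -2.486 -2.639 1.951
v -1.676 -2.965 3.059
v -2.275 -3.553 3.324
v -2.798 -2.396 2.251
v -1.988 -2.722 3.358
v -3.2 -2.417 2.539
v -2.391 -2.742 3.646
v -3.566 -2.695 2.725
v -2.757 -3.02 3.832
v -3.78 -3.142 2.75
v -2.97 -3.467 3.857
v -3.772 -3.616 2.605
v -2.963 -3.941 3.712
v -3.547 -3.967 2.337
v -2.737 -4.292 3.444
v -3.175 -4.083 2.03
v -2.365 -4.408 3.138
v -2.774 -3.927 1.783
v -1.964 -4.253 2.89
v -2.472 -3.549 1.673
v -1.662 -3.875 2.781
v -2.365 -3.069 1.736
v -1.555 -3.395 2.843
f 2 1 5
f 2 5 3
f 3 5 6
f 3 6 4
f 5 1 7
f 5 7 6
f 6 7 8
f 6 8 4
f 7 1 9
f 7 9 8
f 8 9 10
f 8 10 4
f 9 1 11
f 9 11 10
f 10 11 12
f 10 12 4
f 11 1 13
f 11 13 12
f 12 13 14
f 12 14 4
f 13 1 15
f 13 15 14
f 14 15 16
f 14 16 4
f 15 1 17
f 15 17 16
f 16 17 18
f 16 18 4
f 17 1 19
f 17 19 18
f 18 19 20
f 18 20 4
f 19 1 21
f 19 21 20
f 20 21 22
f 20 22 4
f 21 1 23
f 21 23 22
f 22 23 24
f 22 24 4
f 23 1 25
f 23 25 24
f 24 25 26
f 24 26 4
f 25 1 27
f 25 27 26
f 26 27 28
f 26 28 4
f 27 1 29
f 27 29 28
f 28 29 30
f 28 30 4
f 29 1 31
f 29 31 30
f 30 31 32
f 30 32 4
f 31 1 2
f 31 2 32
f 32 2 3
f 32 3 4
f 34 33 37
f 34 37 35
f 35 37 38
f 35 38 36
f 37 33 39
f 37 39 38
f 38 39 40
f 38 40 36
f 39 33 41
f 39 41 40
f 40 41 42
f 40 42 36
f 41 33 43
f 41 43 42
f 42 43 44
f 42 44 36
f 43 33 45
f 43 45 44
f 44 45 46
f 44 46 36
f 45 33 47
f 45 47 46
f 46 47 48
f 46 48 36
f 47 33 49
f 47 49 48
f 48 49 50
f 48 50 36
f 49 33 51
f 49 51 50
f 50 51 52
f 50 52 36
f 51 33 53
f 51 53 52
f 52 53 54
f 52 54 36
f 53 33 55
f 53 55 54
f 54 55 56
f 54 56 36
f 55 33 34
f 55 34 56
f 56 34 35
f 56 35 36

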